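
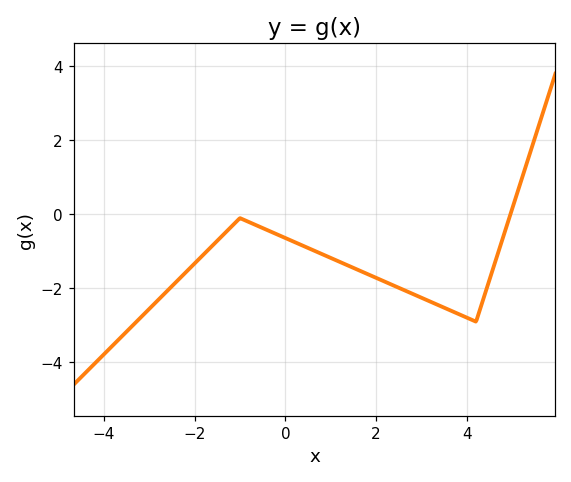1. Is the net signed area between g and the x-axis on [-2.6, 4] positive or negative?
negative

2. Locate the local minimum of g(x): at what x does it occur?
4.2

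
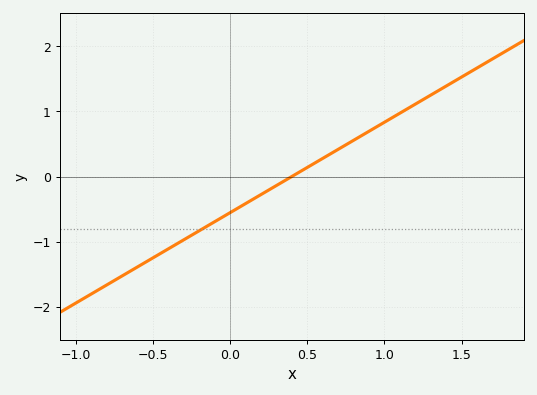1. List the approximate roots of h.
0.4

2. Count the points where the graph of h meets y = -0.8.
1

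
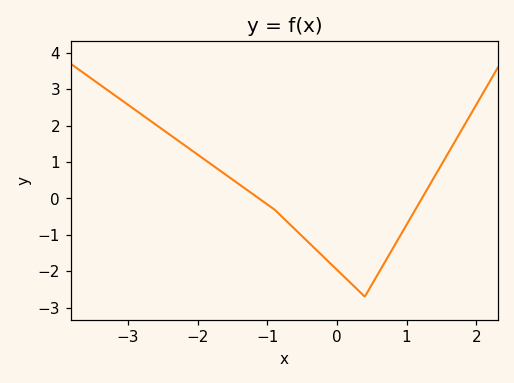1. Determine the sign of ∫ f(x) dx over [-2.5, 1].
negative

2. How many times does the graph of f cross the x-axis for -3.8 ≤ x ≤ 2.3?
2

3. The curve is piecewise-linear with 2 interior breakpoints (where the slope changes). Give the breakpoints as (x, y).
(-0.9, -0.3); (0.4, -2.7)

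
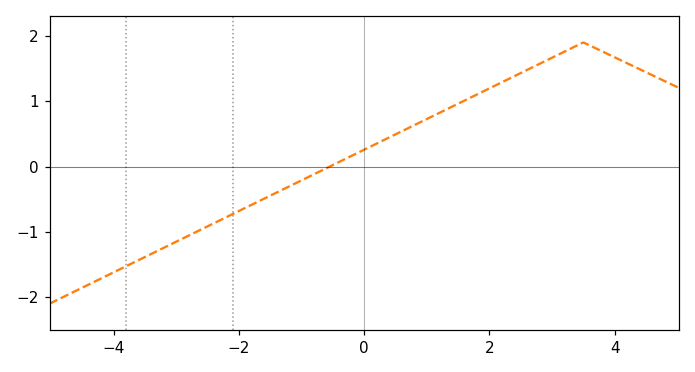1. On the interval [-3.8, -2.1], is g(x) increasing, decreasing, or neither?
increasing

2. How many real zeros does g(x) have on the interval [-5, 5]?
1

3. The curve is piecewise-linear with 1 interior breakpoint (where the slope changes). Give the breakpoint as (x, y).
(3.5, 1.9)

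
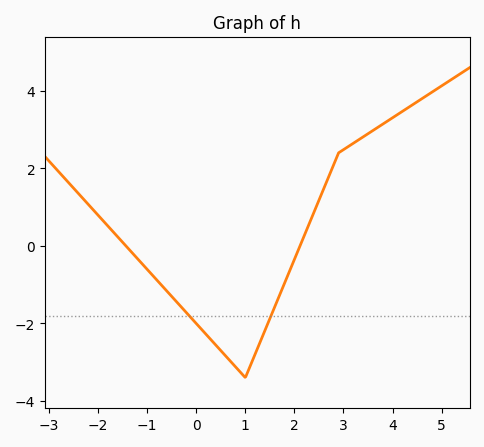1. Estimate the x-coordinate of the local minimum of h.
1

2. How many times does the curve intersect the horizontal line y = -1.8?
2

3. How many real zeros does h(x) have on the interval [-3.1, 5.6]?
2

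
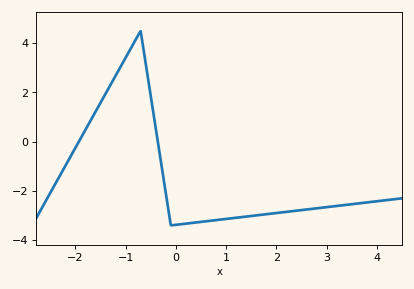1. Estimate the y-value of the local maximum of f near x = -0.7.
4.4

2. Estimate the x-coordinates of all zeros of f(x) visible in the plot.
-1.9, -0.4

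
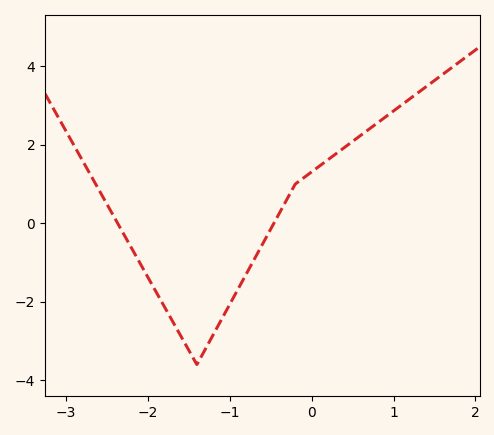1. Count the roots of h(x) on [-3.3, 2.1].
2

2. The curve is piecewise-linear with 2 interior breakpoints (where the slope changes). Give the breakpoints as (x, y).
(-1.4, -3.6); (-0.2, 1)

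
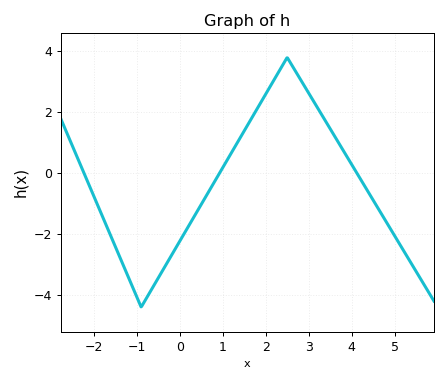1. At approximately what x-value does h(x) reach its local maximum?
2.6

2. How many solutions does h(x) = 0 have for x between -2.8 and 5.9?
3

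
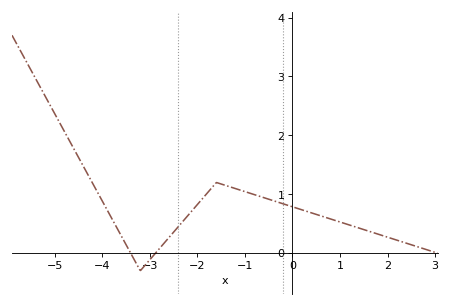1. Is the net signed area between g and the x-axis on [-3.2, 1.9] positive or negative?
positive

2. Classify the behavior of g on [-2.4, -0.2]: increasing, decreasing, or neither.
neither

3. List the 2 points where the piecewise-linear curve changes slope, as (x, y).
(-3.2, -0.3); (-1.6, 1.2)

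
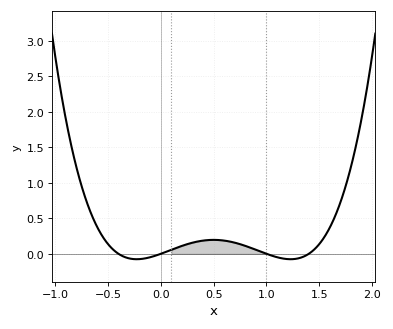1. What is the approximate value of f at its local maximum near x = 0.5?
0.2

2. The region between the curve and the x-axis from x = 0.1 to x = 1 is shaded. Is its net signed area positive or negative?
positive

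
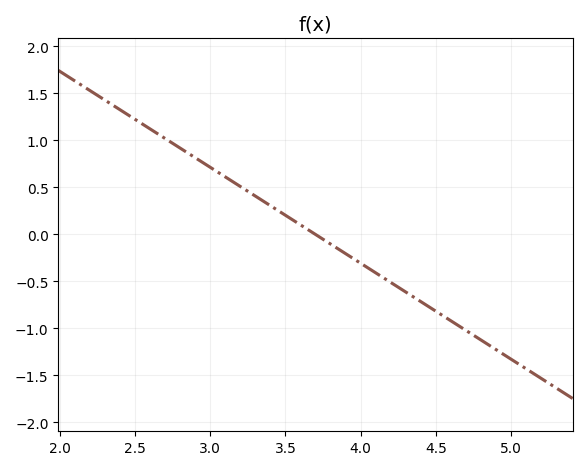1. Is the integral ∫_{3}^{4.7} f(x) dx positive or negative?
negative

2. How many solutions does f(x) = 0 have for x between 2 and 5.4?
1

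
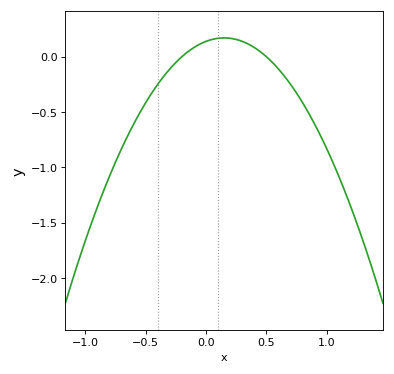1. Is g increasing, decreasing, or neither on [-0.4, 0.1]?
increasing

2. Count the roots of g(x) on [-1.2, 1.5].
2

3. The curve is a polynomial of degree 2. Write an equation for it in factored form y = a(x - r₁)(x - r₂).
y = -1.39(x + 0.2)(x - 0.5)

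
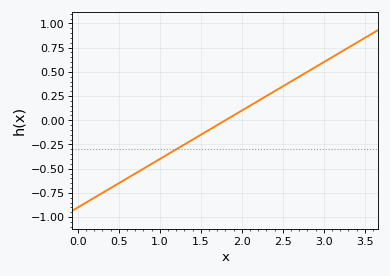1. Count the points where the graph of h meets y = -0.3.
1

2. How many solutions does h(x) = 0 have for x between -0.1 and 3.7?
1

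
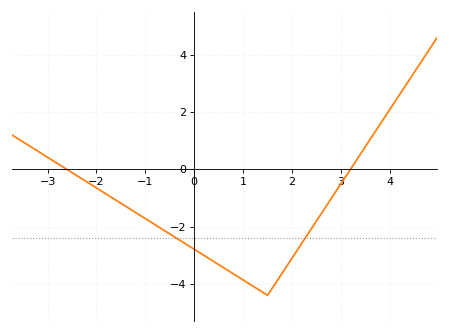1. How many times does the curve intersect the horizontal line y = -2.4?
2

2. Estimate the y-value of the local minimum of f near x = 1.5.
-4.4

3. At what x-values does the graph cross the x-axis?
-2.61, 3.2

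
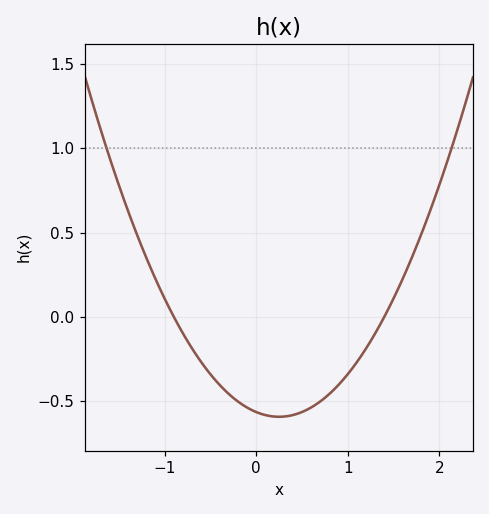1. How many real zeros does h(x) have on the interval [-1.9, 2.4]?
2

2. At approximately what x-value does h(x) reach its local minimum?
0.2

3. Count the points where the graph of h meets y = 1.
2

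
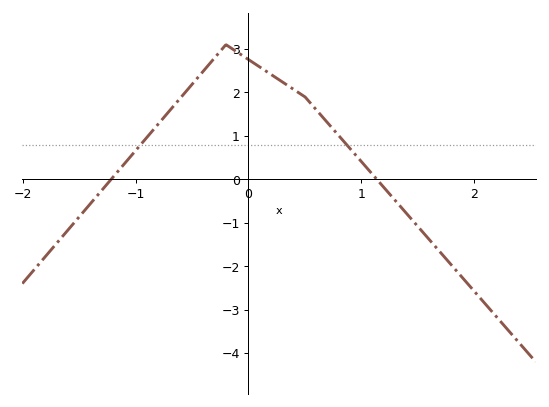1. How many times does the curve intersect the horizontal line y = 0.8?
2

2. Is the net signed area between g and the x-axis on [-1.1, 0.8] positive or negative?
positive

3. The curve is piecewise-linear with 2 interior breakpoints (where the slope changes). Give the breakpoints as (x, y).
(-0.2, 3.1); (0.5, 1.9)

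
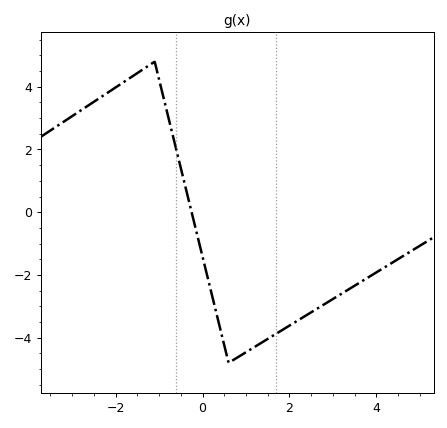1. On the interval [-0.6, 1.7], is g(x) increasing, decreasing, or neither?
neither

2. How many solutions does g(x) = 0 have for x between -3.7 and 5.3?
1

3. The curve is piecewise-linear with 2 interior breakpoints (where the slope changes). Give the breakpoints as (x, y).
(-1.1, 4.8); (0.6, -4.8)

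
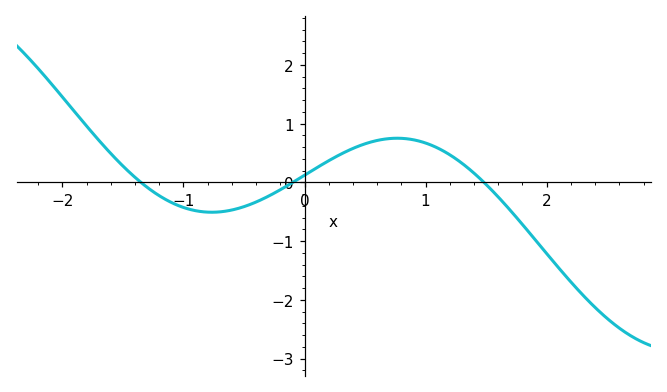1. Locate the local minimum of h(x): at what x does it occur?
-0.8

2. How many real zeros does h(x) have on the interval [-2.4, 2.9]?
3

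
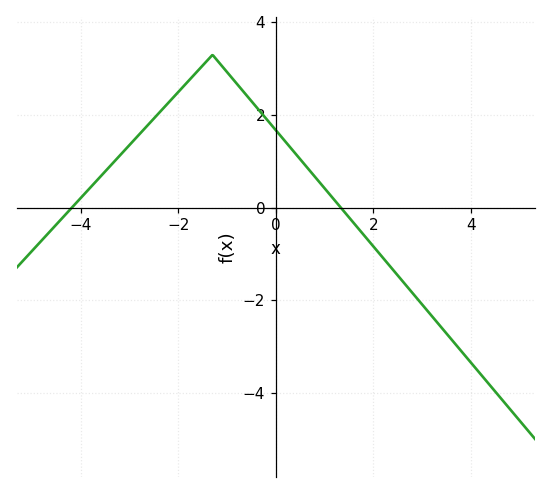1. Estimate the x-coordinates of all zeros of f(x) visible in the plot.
-4.19, 1.33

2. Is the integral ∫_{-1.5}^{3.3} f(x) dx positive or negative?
positive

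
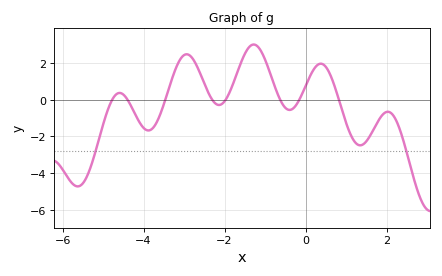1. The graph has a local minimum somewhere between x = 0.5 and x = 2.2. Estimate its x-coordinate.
1.35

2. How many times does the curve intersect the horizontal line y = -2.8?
2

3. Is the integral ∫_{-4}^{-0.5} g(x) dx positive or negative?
positive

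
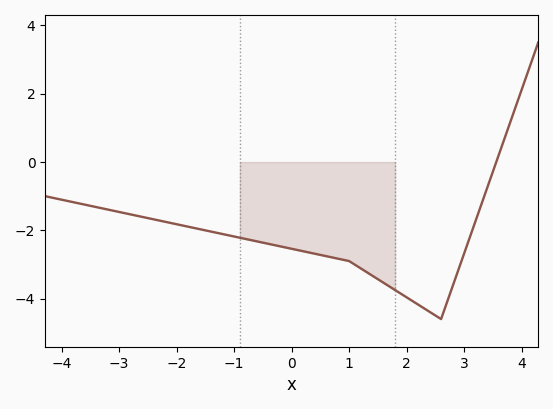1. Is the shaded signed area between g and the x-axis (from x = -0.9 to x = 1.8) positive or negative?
negative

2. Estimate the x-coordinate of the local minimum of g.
2.6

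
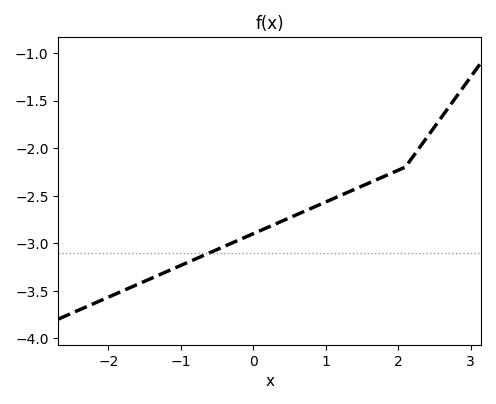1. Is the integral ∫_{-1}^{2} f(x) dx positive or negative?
negative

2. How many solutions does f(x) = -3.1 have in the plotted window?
1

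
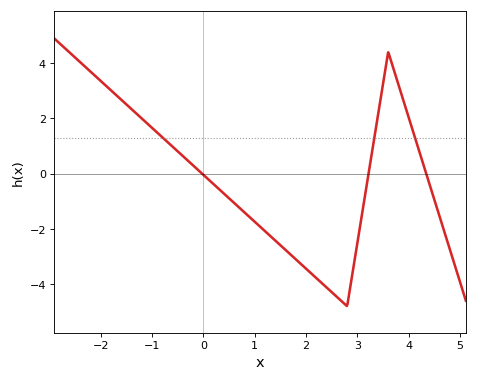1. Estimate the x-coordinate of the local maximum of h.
3.6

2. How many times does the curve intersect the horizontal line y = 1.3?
3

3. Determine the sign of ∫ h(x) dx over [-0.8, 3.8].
negative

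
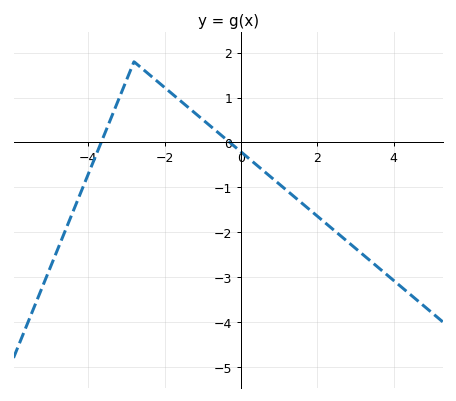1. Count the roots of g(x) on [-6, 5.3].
2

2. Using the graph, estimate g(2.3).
-1.85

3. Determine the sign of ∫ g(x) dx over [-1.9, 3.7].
negative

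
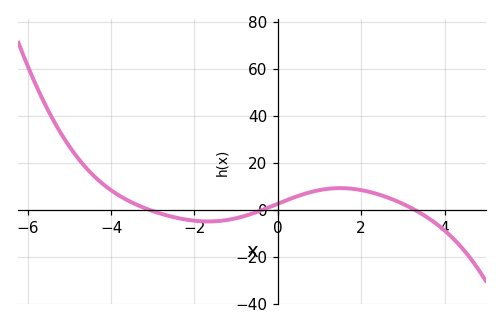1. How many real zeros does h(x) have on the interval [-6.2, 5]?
3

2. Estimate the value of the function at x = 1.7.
8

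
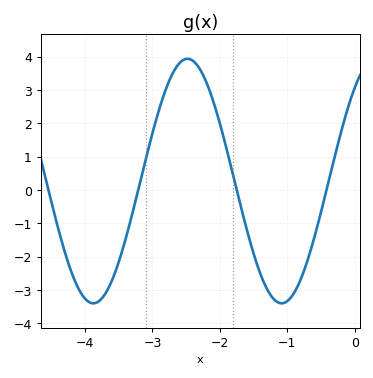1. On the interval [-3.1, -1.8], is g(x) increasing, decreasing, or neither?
neither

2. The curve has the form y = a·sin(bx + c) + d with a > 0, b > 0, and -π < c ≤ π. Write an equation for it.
y = 3.67sin(2.25x + 0.87) + 0.27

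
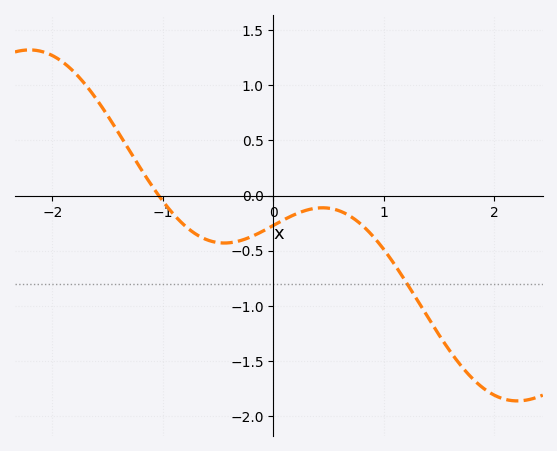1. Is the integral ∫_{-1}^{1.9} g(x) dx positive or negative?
negative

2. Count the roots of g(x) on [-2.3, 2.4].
1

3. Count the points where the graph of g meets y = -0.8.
1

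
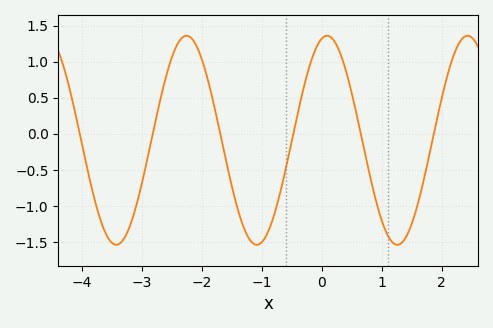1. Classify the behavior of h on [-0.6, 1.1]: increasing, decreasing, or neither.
neither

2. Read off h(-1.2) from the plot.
-1.47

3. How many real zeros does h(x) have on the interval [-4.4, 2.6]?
6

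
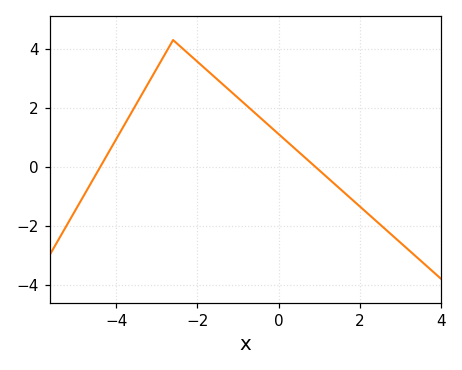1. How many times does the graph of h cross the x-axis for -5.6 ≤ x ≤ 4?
2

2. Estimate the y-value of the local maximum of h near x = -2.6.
4.2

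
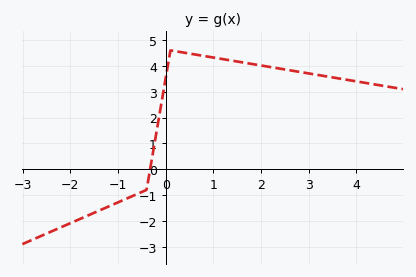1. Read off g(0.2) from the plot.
4.6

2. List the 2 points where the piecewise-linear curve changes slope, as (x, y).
(-0.4, -0.8); (0.1, 4.6)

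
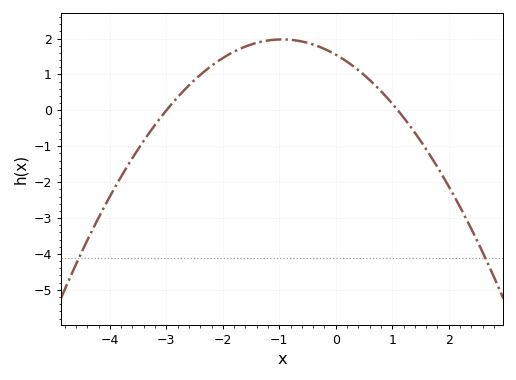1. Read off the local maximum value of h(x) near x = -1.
2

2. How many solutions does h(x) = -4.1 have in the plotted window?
2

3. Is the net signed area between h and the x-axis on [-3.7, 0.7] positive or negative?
positive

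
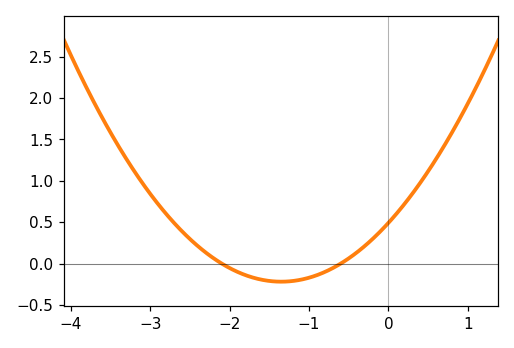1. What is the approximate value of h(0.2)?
0.718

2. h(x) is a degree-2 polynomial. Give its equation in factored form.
y = 0.39(x + 2.1)(x + 0.6)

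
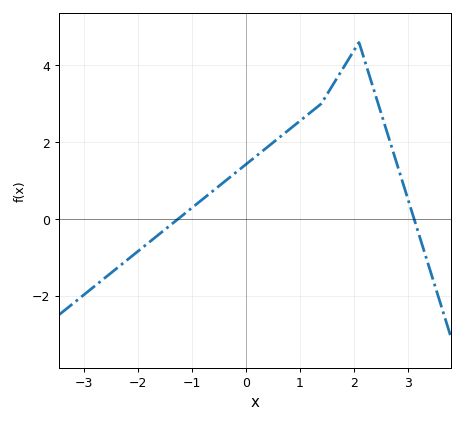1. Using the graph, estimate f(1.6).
3.46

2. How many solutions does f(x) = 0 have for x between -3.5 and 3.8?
2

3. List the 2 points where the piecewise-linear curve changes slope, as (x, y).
(1.4, 3); (2.1, 4.6)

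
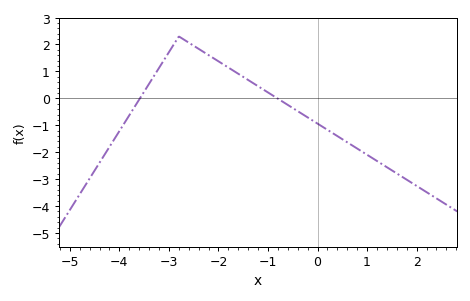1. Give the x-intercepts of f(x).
-3.59, -0.811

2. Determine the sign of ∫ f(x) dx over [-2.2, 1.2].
negative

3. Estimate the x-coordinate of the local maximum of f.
-2.8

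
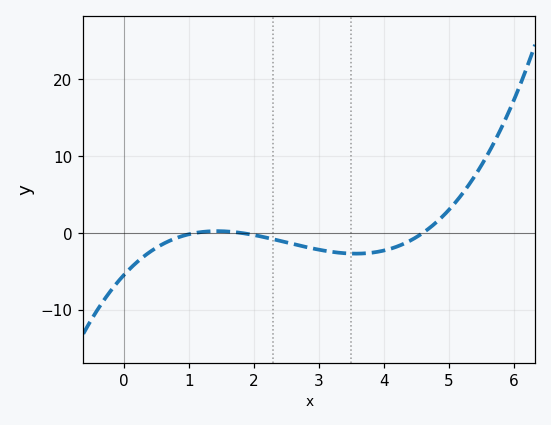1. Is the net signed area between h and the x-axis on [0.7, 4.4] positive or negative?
negative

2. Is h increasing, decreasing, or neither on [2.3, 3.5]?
decreasing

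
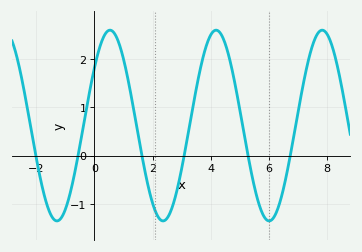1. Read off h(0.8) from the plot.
2.39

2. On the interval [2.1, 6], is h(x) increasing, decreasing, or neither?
neither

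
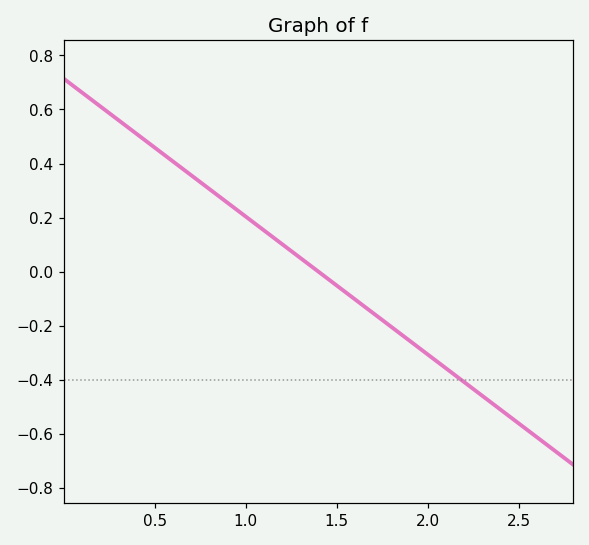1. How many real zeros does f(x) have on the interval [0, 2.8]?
1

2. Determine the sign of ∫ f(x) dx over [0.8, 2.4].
negative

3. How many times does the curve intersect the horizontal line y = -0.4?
1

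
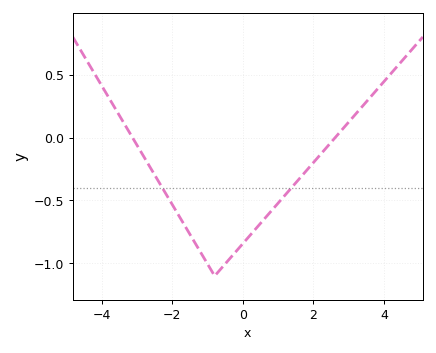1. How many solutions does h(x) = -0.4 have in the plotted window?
2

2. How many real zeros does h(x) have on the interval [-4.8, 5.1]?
2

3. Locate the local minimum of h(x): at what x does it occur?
-0.8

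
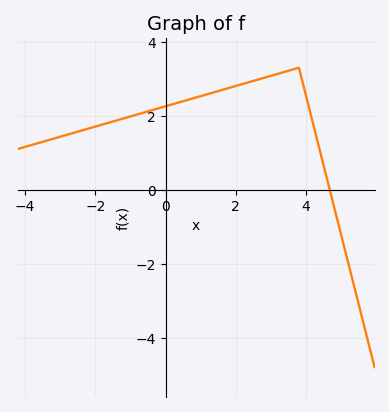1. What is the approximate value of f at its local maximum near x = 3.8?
3.3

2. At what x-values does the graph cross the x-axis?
4.68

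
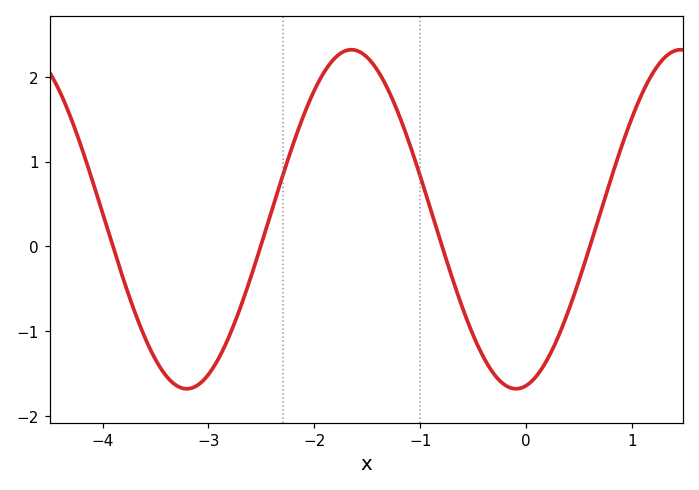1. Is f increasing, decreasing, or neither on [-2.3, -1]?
neither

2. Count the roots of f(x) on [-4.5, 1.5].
4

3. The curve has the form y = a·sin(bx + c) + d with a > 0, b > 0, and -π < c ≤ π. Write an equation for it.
y = 2sin(2x - 1.4) + 0.32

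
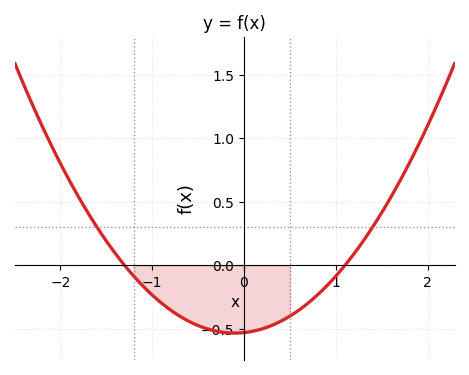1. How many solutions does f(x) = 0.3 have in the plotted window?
2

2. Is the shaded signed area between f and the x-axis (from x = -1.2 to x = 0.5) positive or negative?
negative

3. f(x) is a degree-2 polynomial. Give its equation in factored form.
y = 0.37(x + 1.3)(x - 1.1)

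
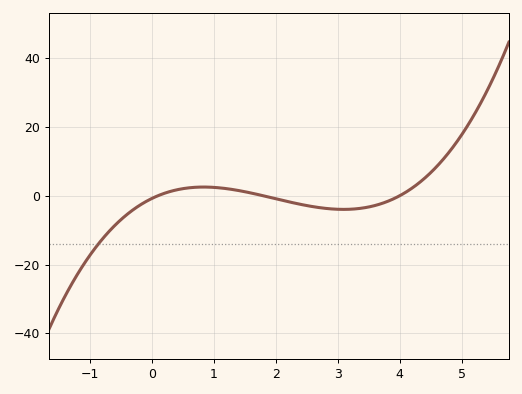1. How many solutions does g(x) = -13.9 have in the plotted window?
1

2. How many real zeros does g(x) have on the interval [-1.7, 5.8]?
3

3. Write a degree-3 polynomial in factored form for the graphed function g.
y = 1.13(x - 0.1)(x - 1.8)(x - 4)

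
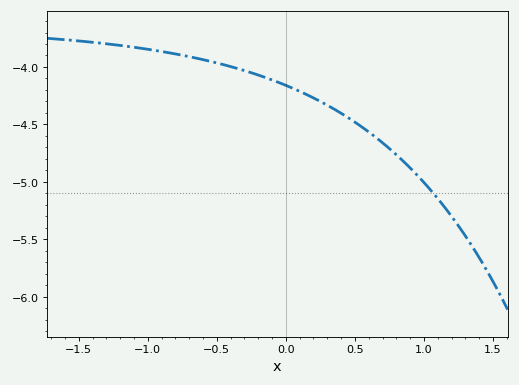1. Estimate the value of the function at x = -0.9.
-3.87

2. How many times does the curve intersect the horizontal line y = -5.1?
1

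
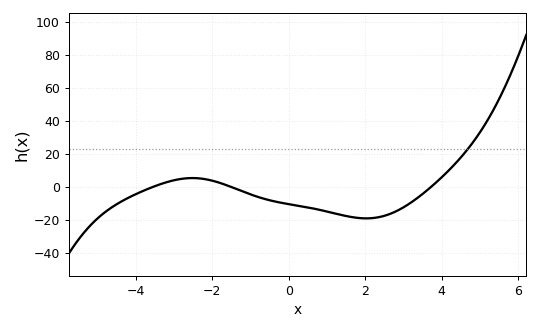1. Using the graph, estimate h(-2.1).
4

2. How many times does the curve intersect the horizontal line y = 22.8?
1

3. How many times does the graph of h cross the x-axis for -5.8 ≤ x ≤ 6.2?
3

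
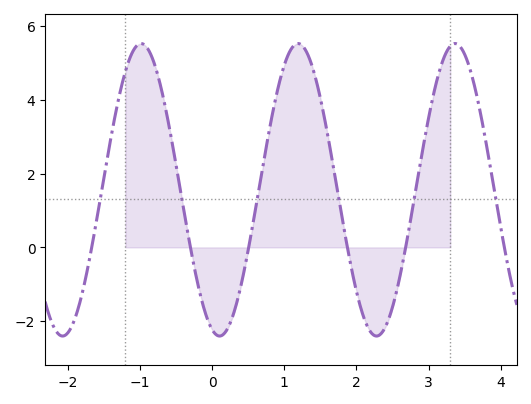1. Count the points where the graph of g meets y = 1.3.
6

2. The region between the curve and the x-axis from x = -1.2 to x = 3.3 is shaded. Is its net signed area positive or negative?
positive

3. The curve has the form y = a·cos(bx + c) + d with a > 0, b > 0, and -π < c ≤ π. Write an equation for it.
y = 3.96cos(2.9x + 2.8) + 1.56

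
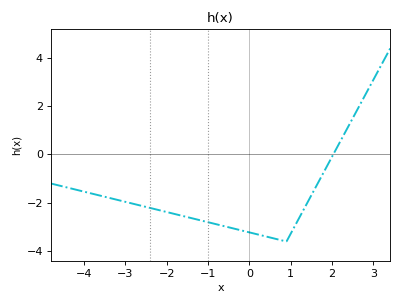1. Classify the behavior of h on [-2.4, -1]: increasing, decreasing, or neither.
decreasing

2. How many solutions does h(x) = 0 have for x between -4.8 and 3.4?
1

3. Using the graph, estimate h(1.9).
-0.4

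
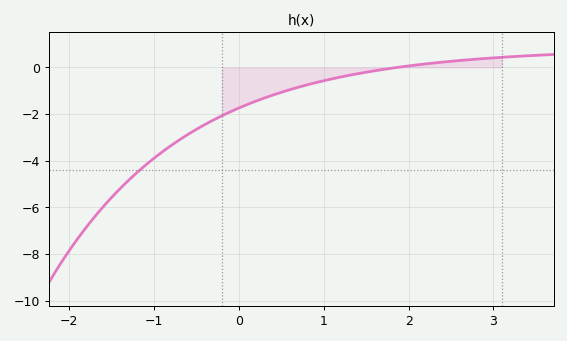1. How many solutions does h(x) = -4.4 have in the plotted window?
1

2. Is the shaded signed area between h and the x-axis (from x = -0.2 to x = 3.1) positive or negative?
negative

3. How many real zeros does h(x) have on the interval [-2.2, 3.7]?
1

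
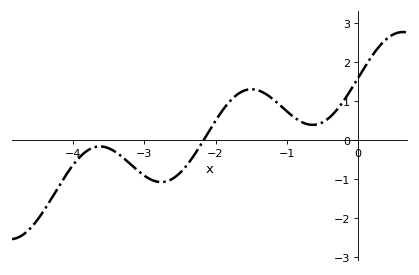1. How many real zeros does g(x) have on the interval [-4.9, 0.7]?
1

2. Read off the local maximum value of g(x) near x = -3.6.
-0.16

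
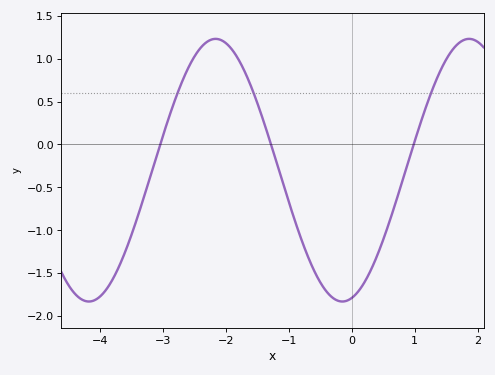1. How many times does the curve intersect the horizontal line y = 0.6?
3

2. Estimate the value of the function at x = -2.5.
1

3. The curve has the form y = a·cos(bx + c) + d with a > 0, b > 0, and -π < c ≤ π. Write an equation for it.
y = 1.53cos(1.6x - 2.9) - 0.3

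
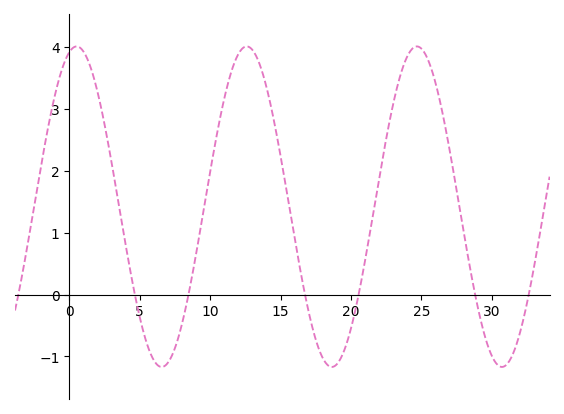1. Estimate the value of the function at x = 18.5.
-1.2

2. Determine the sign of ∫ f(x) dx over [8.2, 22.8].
positive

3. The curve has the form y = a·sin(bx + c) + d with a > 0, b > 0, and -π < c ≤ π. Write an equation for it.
y = 2.59sin(0.52x + 1.3) + 1.42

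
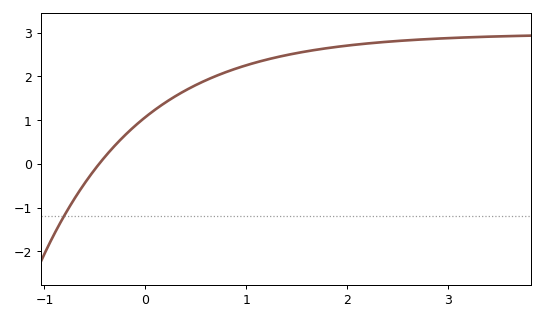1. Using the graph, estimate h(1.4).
2.49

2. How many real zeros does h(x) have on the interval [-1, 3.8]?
1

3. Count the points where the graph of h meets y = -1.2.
1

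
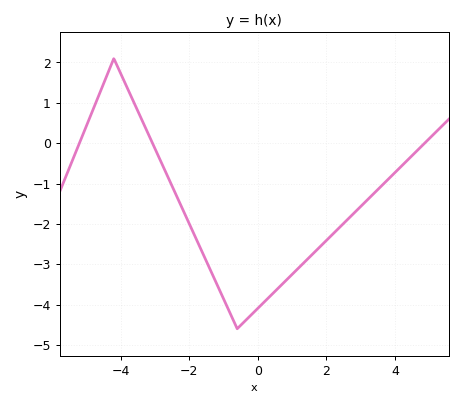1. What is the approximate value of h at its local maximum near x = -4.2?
2.1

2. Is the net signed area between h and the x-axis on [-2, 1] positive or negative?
negative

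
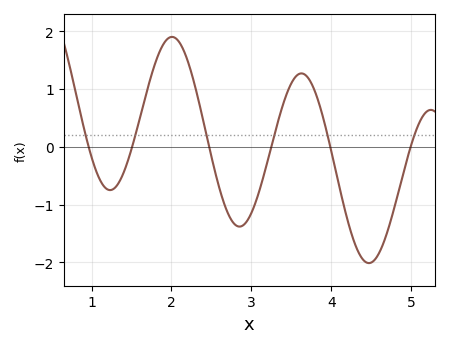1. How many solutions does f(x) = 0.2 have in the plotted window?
6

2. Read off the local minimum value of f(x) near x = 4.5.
-2.01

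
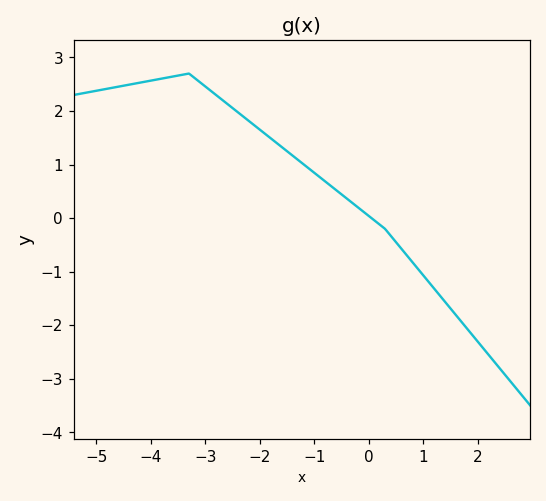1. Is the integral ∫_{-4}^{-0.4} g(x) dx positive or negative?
positive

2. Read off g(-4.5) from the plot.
2.5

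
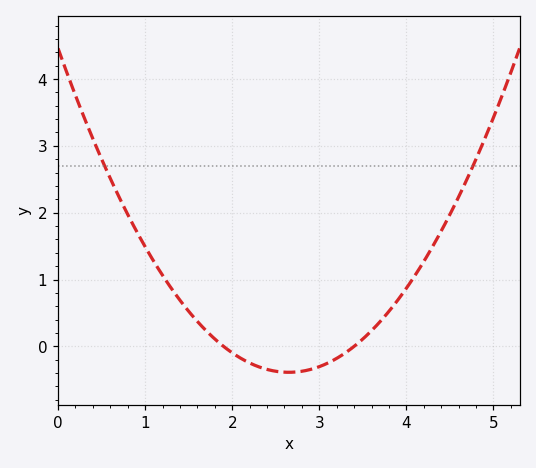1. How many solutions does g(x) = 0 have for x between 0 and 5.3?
2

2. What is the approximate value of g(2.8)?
-0.4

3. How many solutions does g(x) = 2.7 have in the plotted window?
2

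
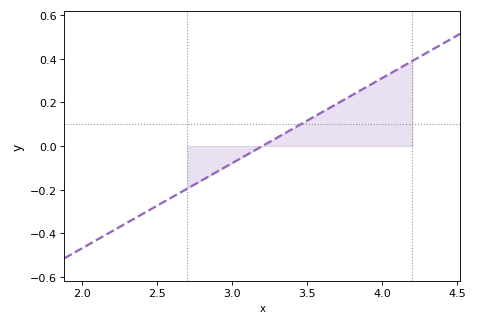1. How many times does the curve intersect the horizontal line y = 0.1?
1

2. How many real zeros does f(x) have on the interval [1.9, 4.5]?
1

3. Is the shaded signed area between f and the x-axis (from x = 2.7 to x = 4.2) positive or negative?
positive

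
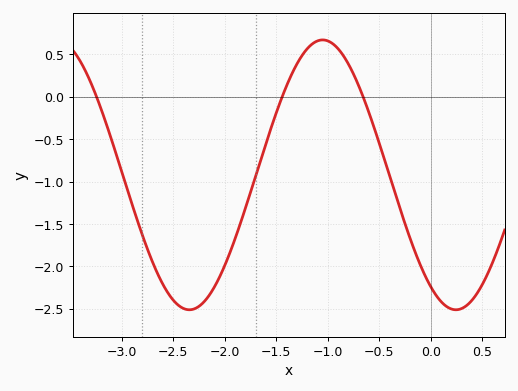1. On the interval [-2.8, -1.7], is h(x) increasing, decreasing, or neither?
neither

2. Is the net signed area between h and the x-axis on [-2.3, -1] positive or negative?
negative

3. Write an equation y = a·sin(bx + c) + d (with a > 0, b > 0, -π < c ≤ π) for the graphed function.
y = 1.59sin(2.4x - 2.2) - 0.92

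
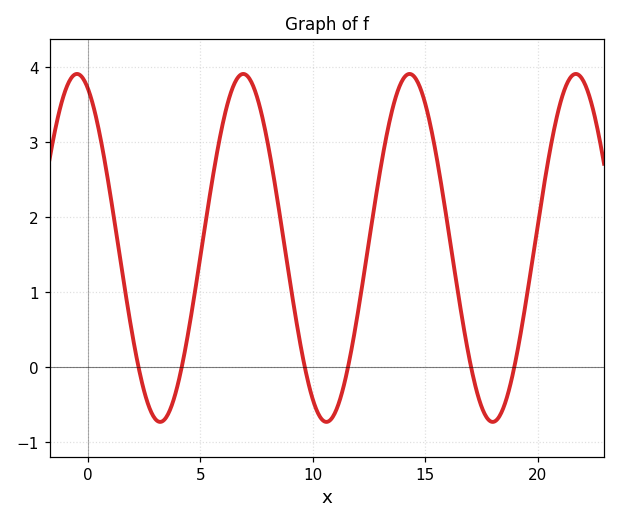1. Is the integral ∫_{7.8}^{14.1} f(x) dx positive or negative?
positive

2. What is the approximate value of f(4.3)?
0.2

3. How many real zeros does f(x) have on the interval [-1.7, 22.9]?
6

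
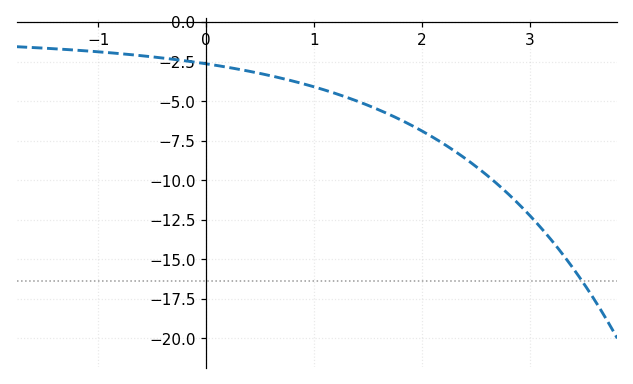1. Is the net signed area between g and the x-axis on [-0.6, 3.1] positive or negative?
negative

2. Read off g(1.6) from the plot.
-5.5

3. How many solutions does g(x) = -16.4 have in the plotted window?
1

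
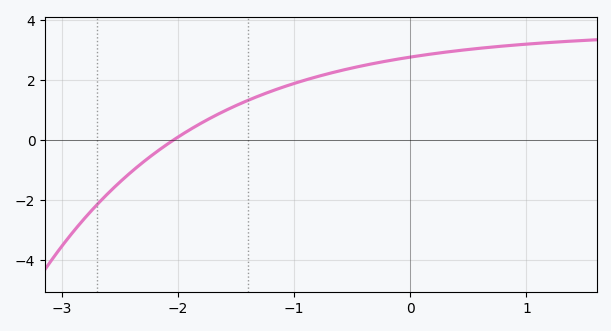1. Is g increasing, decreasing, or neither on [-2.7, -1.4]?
increasing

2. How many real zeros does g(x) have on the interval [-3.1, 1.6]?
1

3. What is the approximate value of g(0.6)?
3.06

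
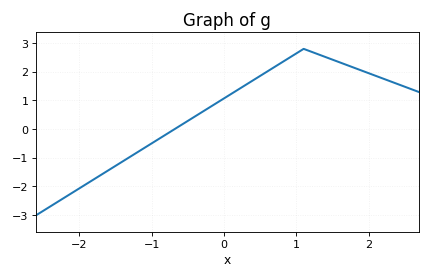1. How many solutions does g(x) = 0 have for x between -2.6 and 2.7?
1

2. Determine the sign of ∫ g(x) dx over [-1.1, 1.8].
positive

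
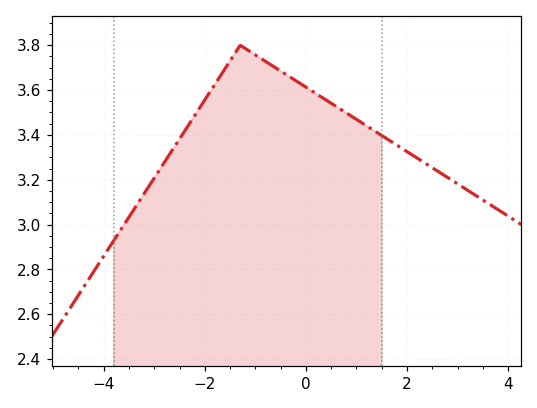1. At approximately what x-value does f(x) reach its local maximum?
-1.2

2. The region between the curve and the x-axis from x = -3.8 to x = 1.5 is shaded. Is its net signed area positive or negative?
positive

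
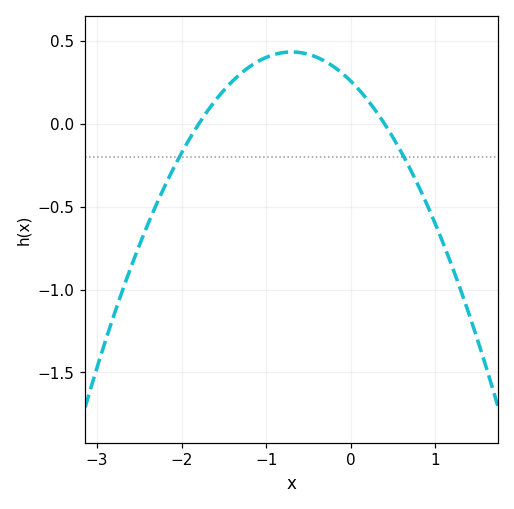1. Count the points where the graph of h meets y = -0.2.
2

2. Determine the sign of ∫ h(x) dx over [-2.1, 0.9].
positive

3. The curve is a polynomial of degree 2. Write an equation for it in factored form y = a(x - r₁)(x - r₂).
y = -0.36(x + 1.8)(x - 0.4)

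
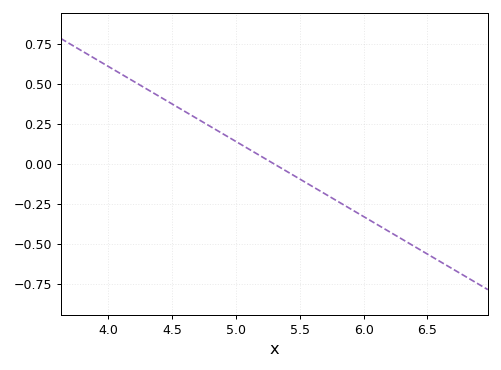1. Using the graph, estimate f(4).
0.62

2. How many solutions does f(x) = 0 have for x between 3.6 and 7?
1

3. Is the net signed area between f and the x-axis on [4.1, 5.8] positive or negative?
positive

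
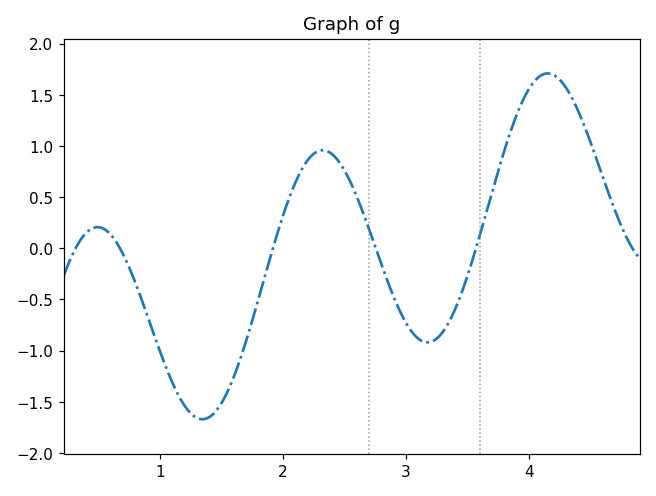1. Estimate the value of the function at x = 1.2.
-1.55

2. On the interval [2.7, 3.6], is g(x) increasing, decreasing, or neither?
neither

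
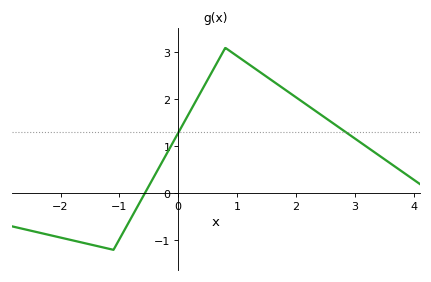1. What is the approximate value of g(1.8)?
2.2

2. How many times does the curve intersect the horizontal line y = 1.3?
2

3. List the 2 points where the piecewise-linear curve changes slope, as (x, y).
(-1.1, -1.2); (0.8, 3.1)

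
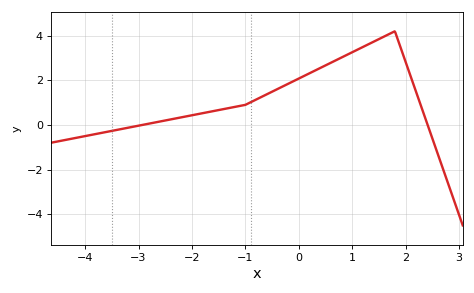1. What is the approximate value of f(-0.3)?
1.8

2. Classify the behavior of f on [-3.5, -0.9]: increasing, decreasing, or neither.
increasing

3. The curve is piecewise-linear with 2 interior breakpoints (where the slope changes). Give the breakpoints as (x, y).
(-1, 0.9); (1.8, 4.2)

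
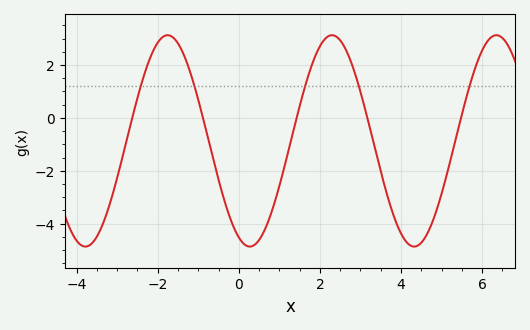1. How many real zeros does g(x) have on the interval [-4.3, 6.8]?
5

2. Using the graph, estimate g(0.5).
-4.62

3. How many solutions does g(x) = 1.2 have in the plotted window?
5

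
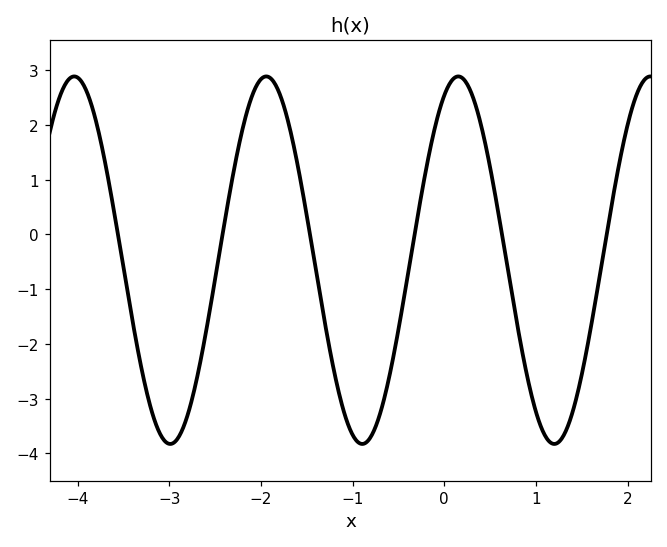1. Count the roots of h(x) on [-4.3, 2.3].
6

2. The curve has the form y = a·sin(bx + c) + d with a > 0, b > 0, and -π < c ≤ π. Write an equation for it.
y = 3.36sin(3x + 1.11) - 0.47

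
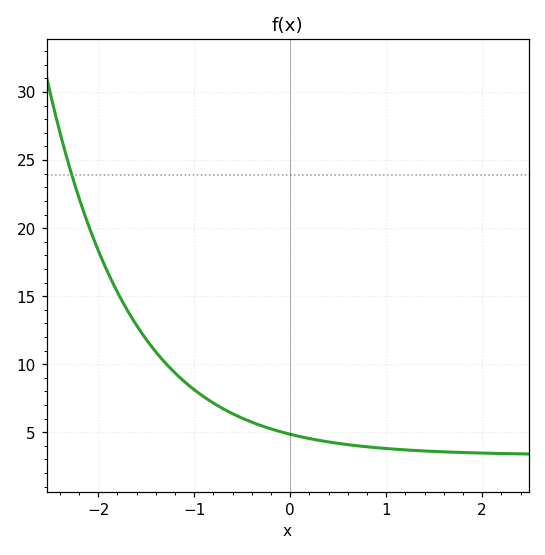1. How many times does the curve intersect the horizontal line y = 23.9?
1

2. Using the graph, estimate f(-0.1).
5.04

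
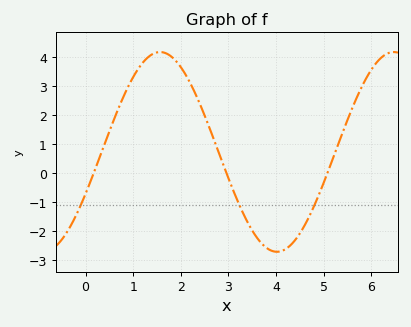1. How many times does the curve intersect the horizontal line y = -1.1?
3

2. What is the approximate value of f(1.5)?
4.17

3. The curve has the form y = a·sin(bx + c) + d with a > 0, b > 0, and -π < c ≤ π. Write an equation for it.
y = 3.44sin(1.28x - 0.432) + 0.74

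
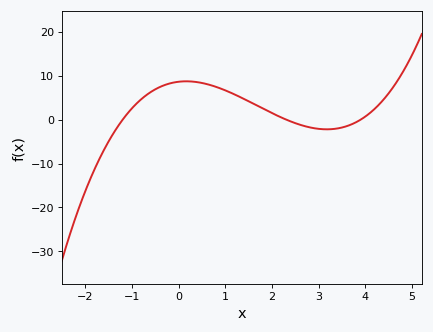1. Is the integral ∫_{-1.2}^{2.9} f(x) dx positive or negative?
positive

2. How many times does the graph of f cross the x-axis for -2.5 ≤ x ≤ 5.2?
3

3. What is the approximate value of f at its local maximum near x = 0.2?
9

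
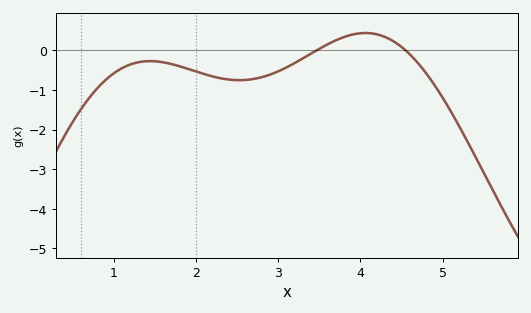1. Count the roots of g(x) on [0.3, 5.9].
2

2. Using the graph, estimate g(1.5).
-0.275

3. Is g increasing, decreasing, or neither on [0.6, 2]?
neither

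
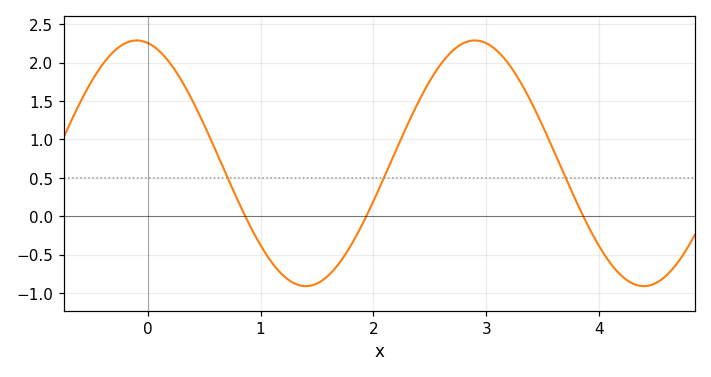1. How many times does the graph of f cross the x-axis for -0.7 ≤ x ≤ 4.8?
3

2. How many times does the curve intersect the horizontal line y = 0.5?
3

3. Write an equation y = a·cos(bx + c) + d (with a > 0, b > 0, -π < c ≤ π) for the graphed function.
y = 1.6cos(2.1x + 0.2) + 0.69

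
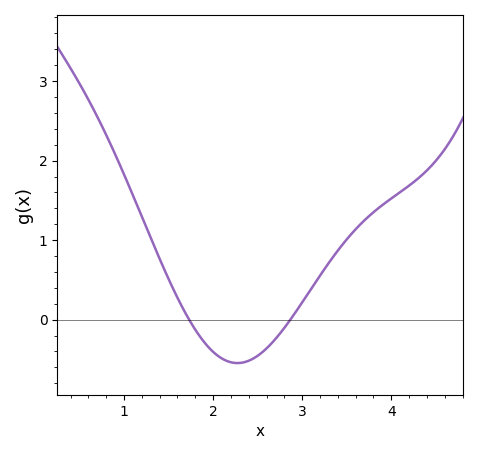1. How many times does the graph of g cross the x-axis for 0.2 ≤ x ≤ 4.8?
2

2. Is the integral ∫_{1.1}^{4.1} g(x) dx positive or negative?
positive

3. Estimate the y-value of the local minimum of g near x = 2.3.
-0.546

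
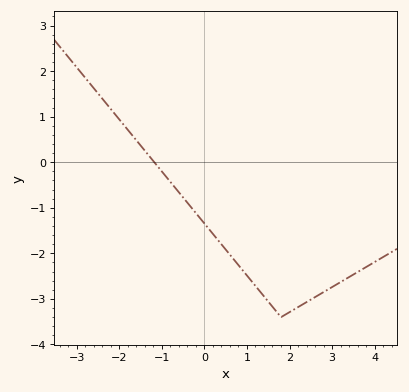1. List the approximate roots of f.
-1.2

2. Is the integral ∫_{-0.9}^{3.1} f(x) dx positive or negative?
negative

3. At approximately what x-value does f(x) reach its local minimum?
1.8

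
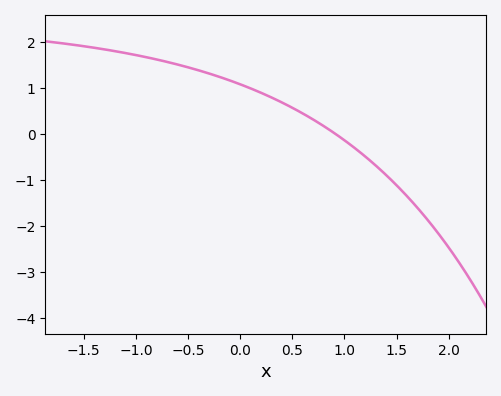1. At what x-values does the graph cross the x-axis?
0.9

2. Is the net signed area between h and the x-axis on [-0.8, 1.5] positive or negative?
positive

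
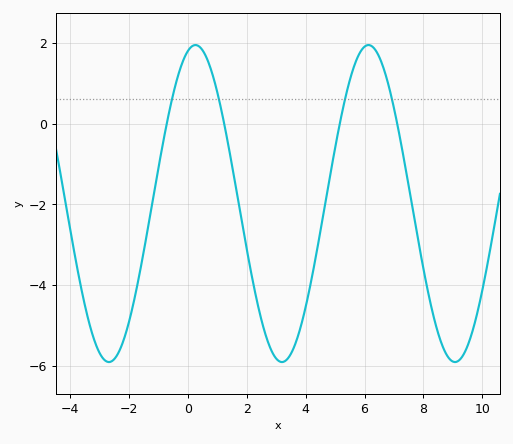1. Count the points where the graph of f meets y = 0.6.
4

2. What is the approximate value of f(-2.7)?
-6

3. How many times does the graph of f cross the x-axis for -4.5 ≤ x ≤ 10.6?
4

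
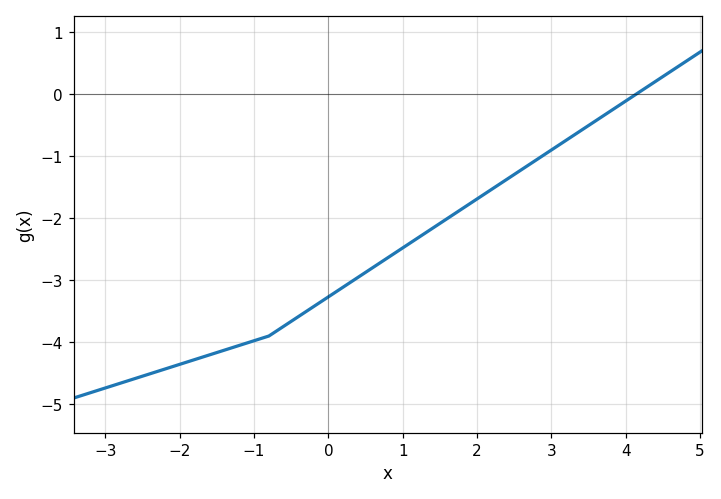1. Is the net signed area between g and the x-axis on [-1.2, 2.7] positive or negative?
negative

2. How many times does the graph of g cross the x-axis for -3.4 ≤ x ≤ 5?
1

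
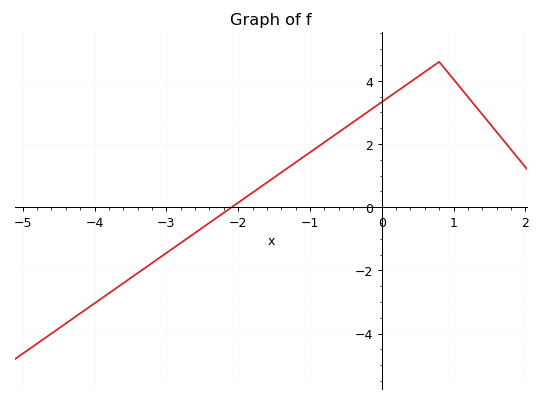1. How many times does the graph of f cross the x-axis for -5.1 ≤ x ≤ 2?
1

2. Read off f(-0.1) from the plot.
3.2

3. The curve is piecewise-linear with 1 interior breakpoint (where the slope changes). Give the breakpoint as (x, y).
(0.8, 4.6)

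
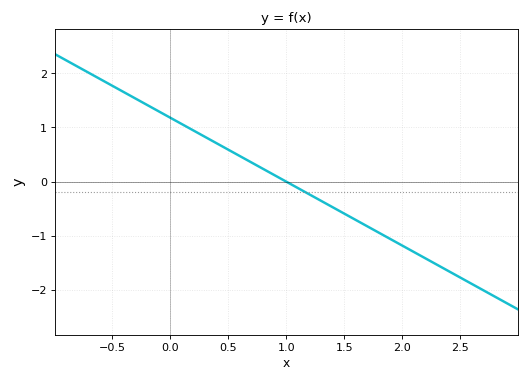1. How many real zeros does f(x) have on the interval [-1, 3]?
1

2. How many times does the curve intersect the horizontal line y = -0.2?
1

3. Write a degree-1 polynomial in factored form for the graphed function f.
y = -1.18(x - 1)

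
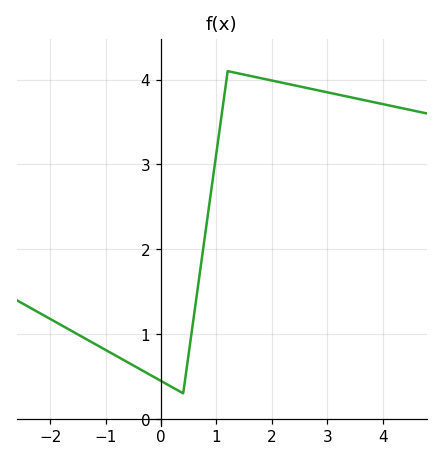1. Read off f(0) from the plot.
0.4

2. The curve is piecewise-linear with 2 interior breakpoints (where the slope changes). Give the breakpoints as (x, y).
(0.4, 0.3); (1.2, 4.1)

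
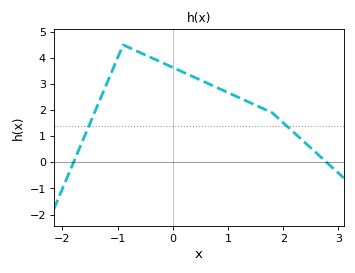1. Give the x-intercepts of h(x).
-1.8, 2.79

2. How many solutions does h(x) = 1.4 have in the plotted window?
2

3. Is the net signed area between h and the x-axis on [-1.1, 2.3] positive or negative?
positive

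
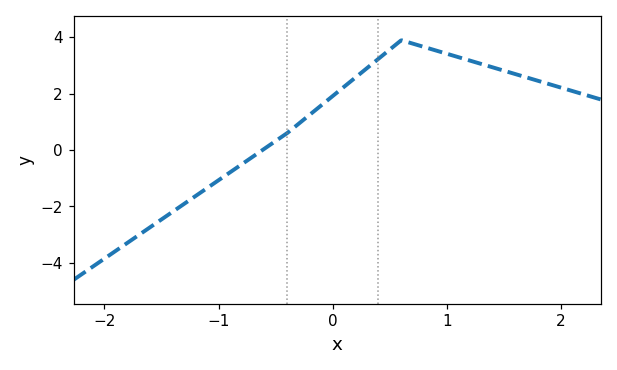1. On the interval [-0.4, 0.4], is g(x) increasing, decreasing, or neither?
increasing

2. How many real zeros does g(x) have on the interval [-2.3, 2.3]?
1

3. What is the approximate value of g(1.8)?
2.46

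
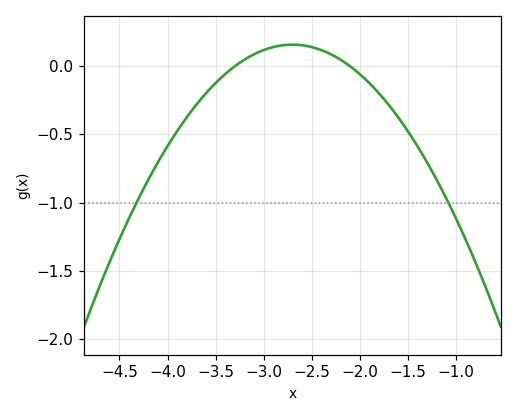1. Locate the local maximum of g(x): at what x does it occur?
-2.7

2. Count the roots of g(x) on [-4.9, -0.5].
2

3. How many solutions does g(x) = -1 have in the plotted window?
2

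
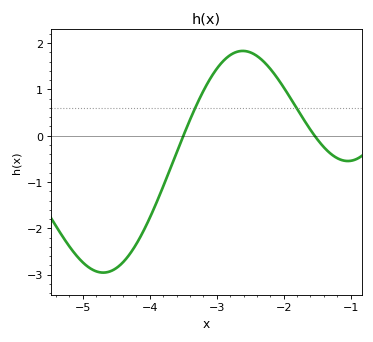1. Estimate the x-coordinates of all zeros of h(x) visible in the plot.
-3.5, -1.5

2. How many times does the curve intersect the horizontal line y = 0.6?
2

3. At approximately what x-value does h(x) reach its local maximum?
-2.6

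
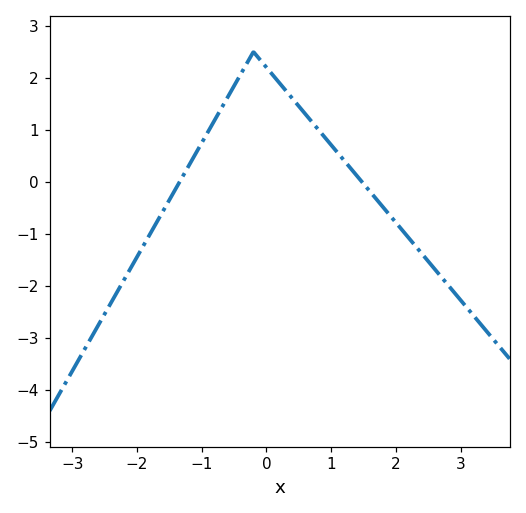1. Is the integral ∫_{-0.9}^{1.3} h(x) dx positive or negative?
positive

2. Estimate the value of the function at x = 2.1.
-0.9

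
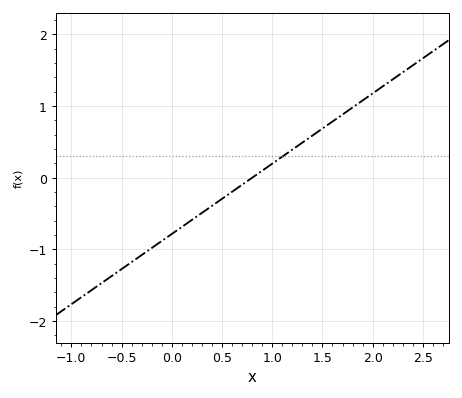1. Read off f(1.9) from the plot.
1.08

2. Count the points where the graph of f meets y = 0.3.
1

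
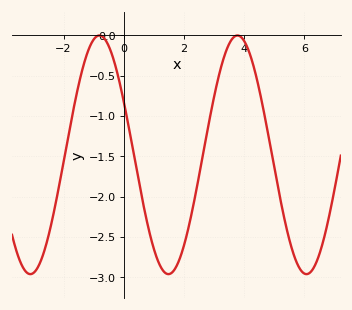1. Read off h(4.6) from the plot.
-0.847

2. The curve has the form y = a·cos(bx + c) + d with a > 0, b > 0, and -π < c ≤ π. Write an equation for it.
y = 1.48cos(1.37x + 1.11) - 1.48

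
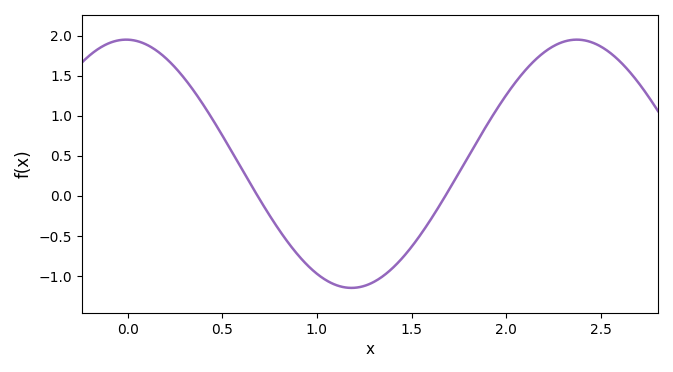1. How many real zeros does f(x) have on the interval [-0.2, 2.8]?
2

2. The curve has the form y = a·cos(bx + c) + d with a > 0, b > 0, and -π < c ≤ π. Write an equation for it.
y = 1.55cos(2.6x + 0.02) + 0.4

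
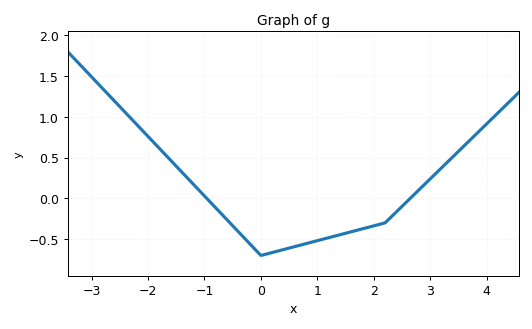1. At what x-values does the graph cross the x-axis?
-1, 2.6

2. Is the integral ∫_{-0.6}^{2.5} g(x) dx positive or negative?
negative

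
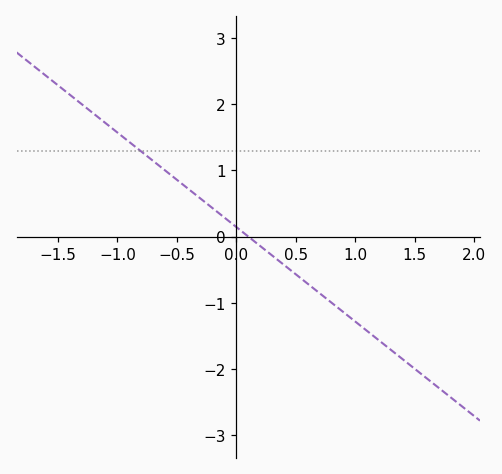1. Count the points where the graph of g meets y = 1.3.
1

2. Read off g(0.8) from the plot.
-1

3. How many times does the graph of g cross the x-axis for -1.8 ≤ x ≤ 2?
1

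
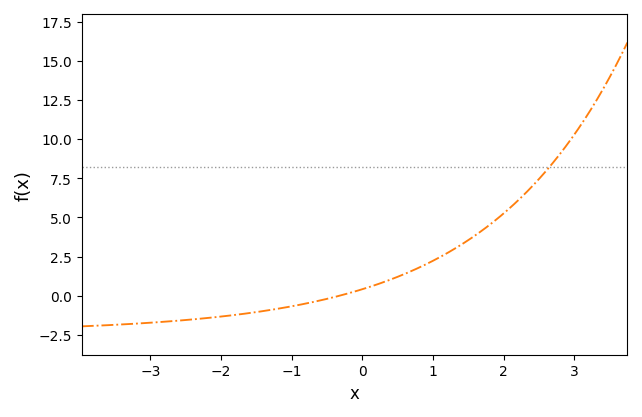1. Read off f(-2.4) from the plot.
-1.51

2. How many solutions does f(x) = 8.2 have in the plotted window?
1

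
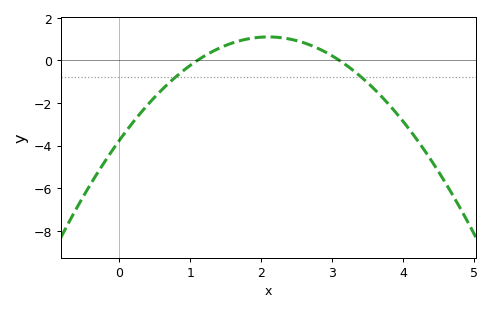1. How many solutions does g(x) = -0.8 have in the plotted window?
2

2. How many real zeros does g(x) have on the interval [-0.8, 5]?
2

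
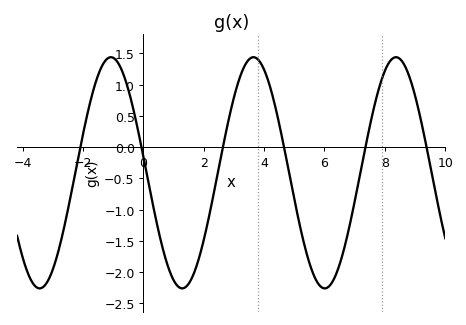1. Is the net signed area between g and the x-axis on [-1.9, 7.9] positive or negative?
negative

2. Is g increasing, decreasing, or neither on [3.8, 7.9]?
neither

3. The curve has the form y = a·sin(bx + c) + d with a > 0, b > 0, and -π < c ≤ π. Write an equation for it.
y = 1.85sin(1.3x + 3) - 0.41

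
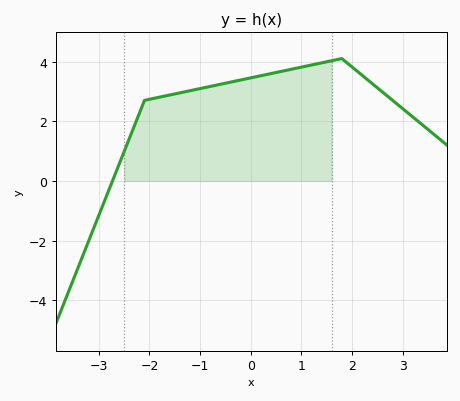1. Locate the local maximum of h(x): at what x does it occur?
1.8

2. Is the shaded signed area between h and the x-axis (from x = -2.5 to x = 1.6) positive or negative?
positive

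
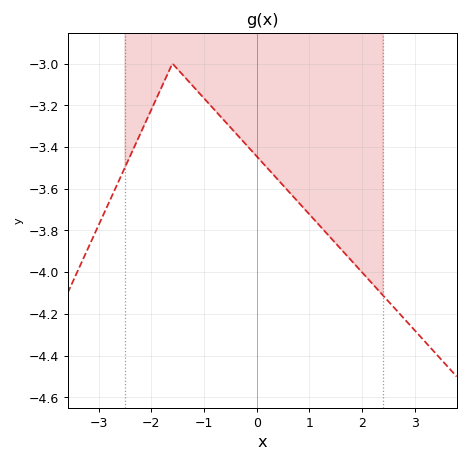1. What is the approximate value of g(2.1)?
-4.03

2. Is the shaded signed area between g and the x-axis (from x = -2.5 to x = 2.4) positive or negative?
negative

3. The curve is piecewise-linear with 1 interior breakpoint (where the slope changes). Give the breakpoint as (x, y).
(-1.6, -3)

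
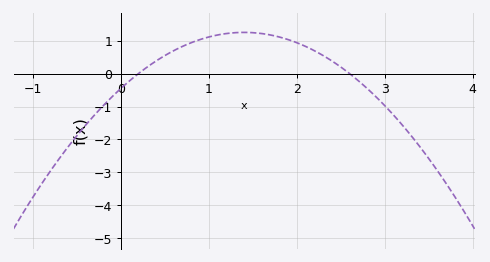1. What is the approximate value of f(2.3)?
0.5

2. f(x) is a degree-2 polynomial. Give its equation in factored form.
y = -0.87(x - 0.2)(x - 2.6)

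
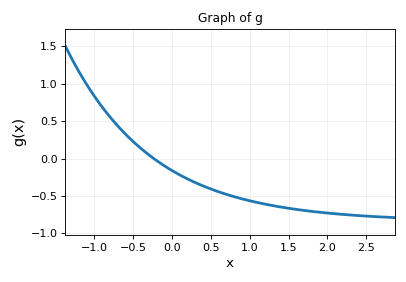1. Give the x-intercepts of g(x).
-0.2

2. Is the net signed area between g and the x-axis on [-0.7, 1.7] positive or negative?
negative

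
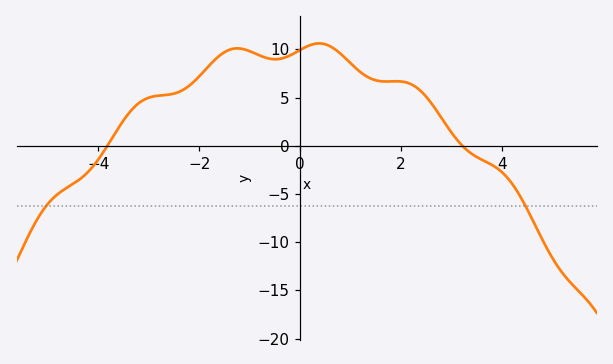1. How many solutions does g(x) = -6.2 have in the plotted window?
2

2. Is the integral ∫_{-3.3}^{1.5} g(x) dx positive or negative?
positive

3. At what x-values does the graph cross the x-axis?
-3.8, 3.2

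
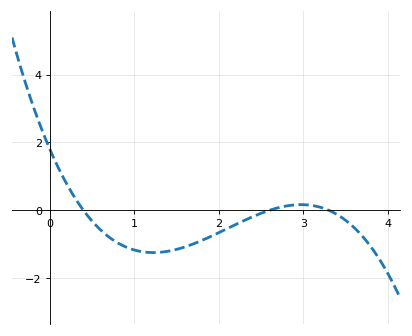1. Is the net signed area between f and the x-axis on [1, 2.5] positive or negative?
negative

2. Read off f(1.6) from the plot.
-1.08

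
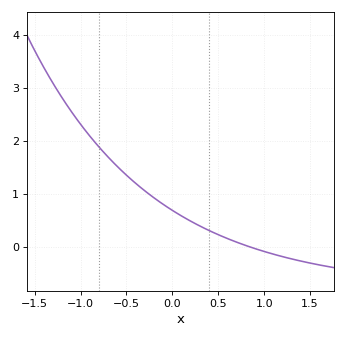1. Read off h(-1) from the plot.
2.3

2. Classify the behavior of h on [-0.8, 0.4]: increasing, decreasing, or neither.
decreasing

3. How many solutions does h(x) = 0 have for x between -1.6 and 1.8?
1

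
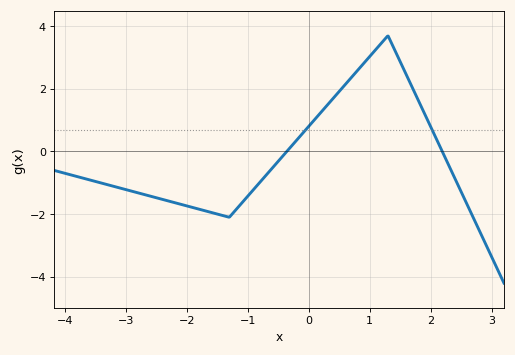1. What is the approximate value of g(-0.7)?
-0.762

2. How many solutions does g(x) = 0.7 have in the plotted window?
2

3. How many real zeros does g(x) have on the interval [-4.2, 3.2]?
2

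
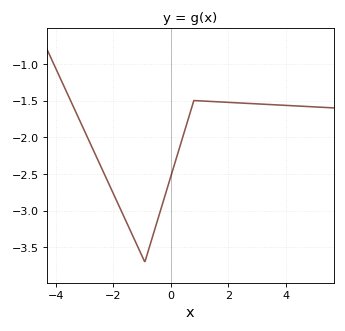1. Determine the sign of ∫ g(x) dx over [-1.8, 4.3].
negative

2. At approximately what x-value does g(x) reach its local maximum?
0.802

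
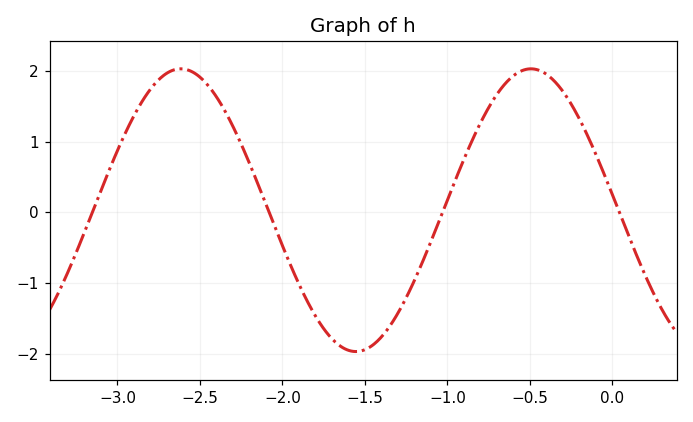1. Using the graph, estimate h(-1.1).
-0.414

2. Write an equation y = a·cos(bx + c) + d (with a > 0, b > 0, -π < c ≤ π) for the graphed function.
y = 2cos(2.96x + 1.46) + 0.03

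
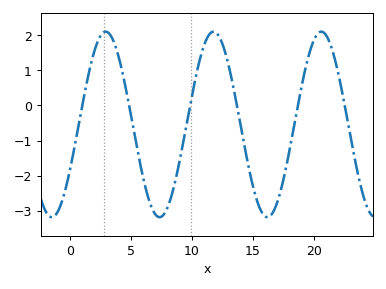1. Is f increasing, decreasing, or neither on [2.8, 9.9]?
neither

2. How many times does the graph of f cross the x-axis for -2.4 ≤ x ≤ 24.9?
6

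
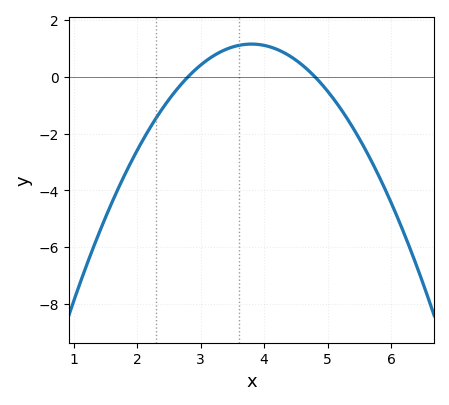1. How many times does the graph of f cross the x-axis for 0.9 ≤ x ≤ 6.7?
2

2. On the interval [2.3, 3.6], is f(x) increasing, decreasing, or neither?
increasing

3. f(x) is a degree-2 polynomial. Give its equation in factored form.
y = -1.15(x - 2.8)(x - 4.8)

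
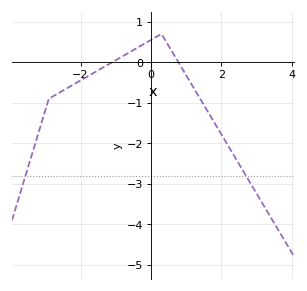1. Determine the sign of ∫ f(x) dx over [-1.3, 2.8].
negative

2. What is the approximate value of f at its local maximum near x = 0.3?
0.7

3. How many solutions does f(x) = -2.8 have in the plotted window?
2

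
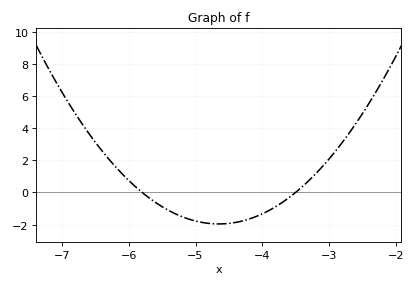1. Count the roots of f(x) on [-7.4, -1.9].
2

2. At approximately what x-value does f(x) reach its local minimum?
-4.6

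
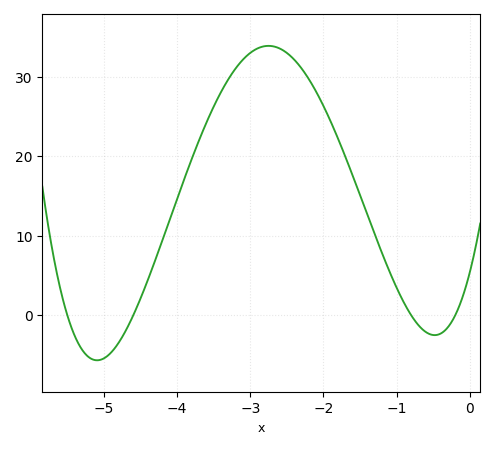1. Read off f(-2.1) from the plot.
28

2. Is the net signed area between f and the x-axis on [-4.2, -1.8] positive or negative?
positive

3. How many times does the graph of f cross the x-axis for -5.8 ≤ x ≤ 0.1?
4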